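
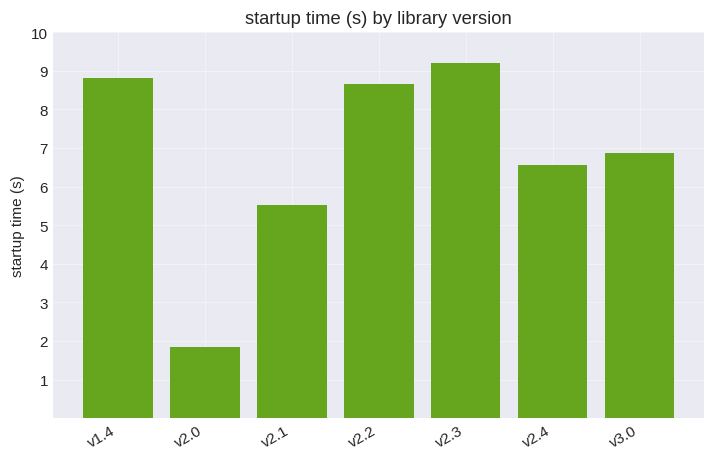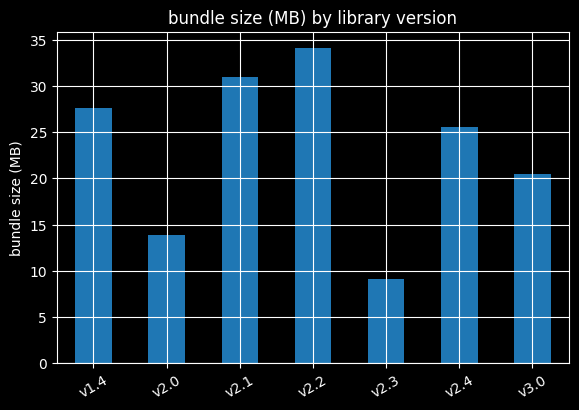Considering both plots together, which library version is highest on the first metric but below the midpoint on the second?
Chart 2 median bundle size (MB) ≈ 25; below-median library versions: v2.0, v2.3, v3.0. Among those, v2.3 has the highest startup time (s) (≈ 9).

v2.3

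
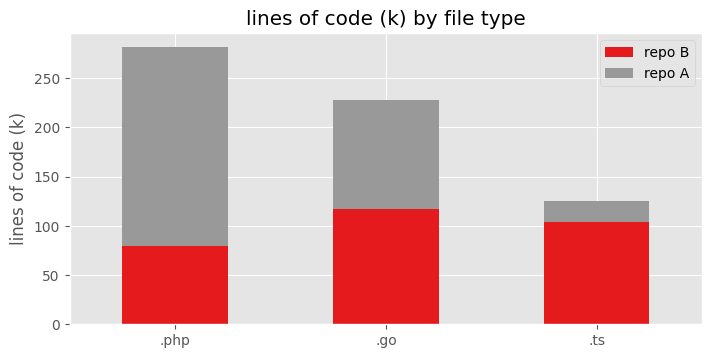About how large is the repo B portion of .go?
repo B top ≈ 125, bottom ≈ 0; segment ≈ 125.

≈ 125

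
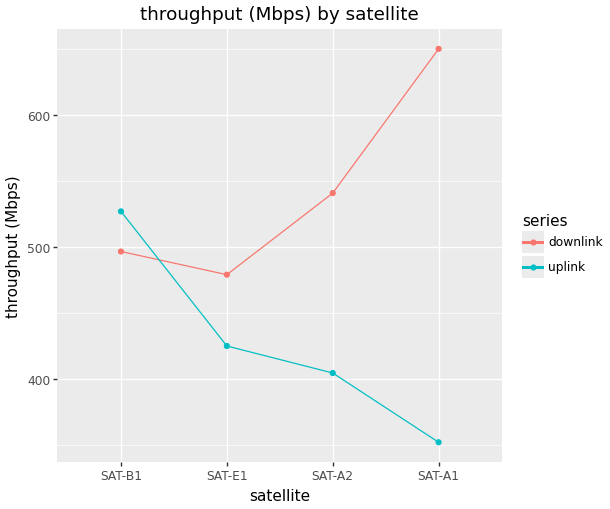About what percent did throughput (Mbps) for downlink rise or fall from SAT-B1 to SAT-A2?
SAT-B1 ≈ 500, SAT-A2 ≈ 550; (550 − 500) / 500 ≈ +10%.

≈ +10%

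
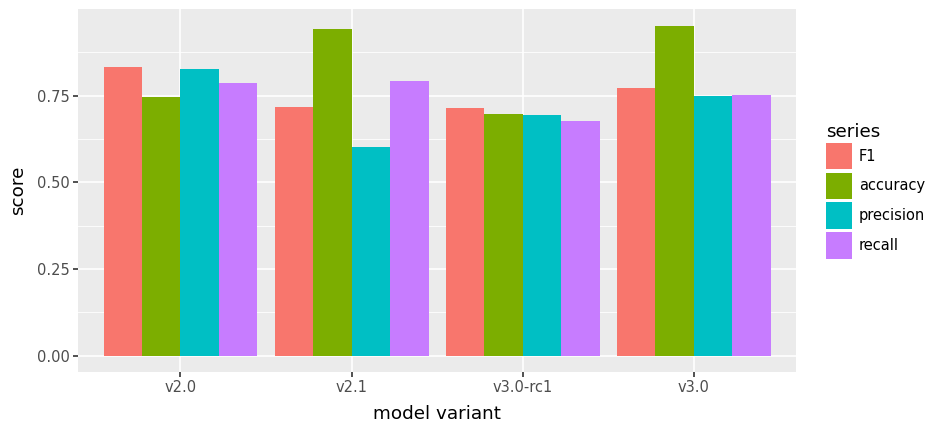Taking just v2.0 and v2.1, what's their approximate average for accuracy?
(0.7 + 0.9) / 2 ≈ 0.8.

≈ 0.8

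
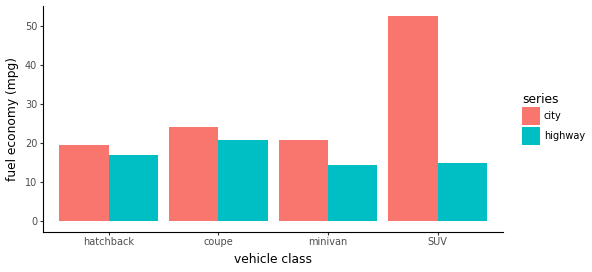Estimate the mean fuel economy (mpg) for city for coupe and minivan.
(25 + 20) / 2 ≈ 22.

≈ 22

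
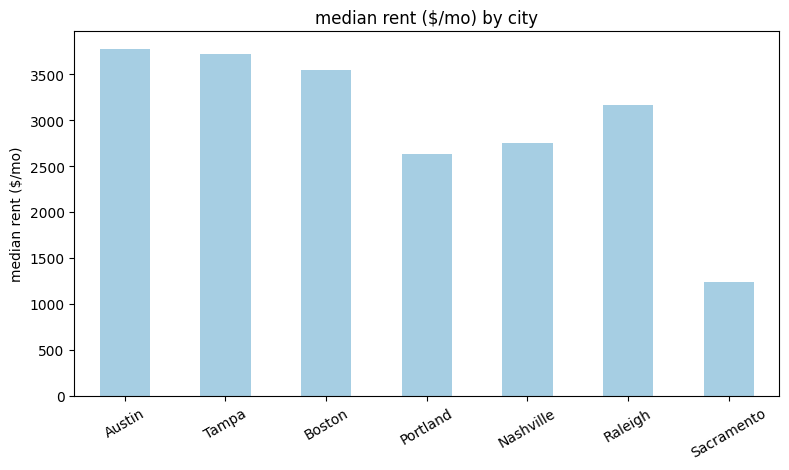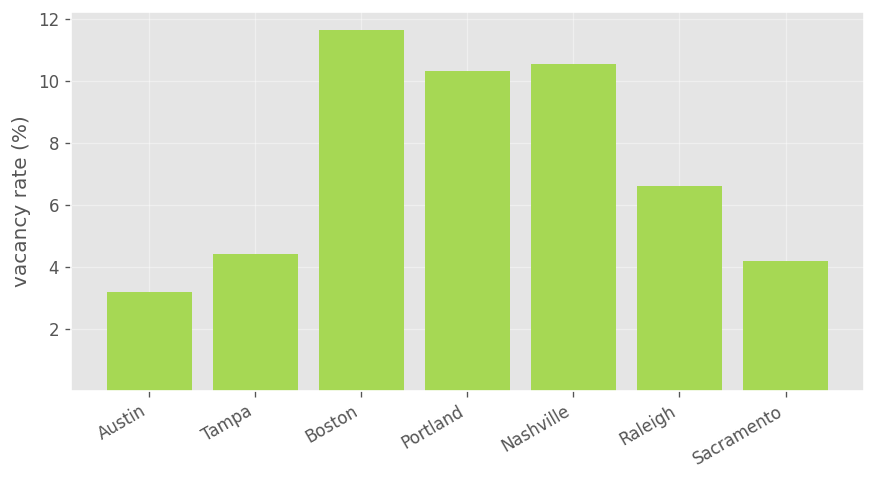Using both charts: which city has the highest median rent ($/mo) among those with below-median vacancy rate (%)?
Austin

Chart 2 median vacancy rate (%) ≈ 6; below-median cities: Austin, Tampa, Sacramento. Among those, Austin has the highest median rent ($/mo) (≈ 4000).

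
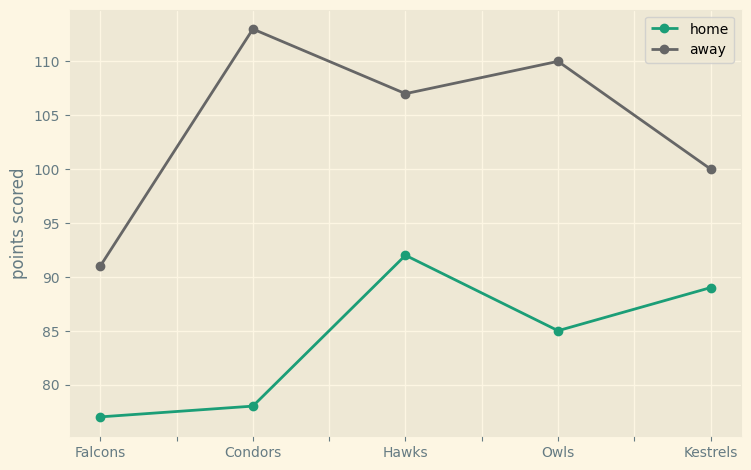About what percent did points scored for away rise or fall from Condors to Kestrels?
Condors ≈ 115, Kestrels ≈ 100; (100 − 115) / 115 ≈ -13%.

≈ -13%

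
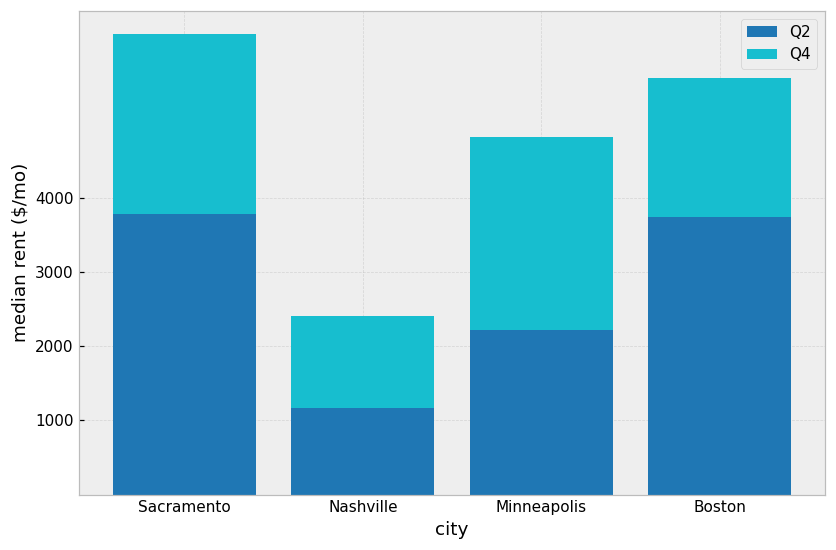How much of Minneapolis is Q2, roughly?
≈ 2000

Q2 top ≈ 2000, bottom ≈ 0; segment ≈ 2000.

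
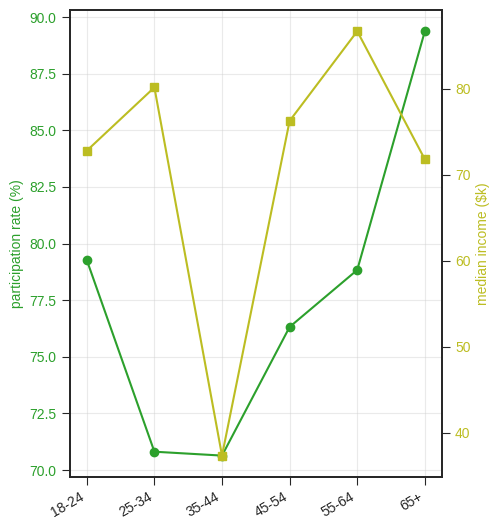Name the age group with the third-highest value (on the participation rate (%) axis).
55-64

Top 4 (on the participation rate (%) axis): 65+ ≈ 90, 18-24 ≈ 80, 55-64 ≈ 78, 45-54 ≈ 76.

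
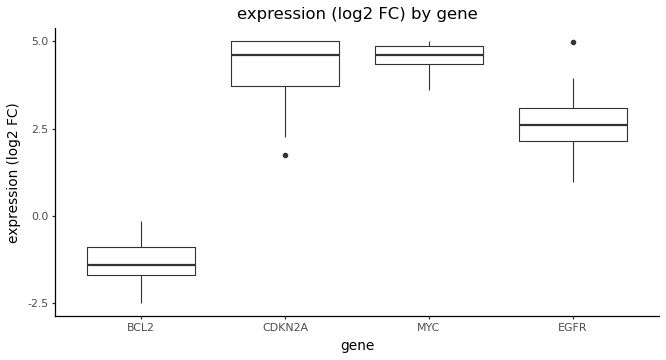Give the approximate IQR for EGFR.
≈ 1

Q3 ≈ 3, Q1 ≈ 2; IQR ≈ 1.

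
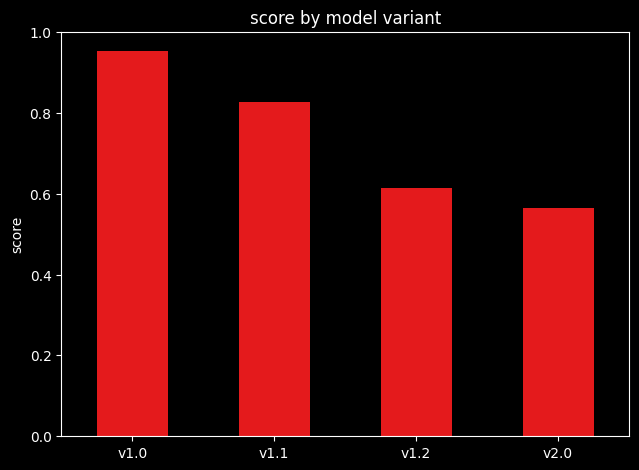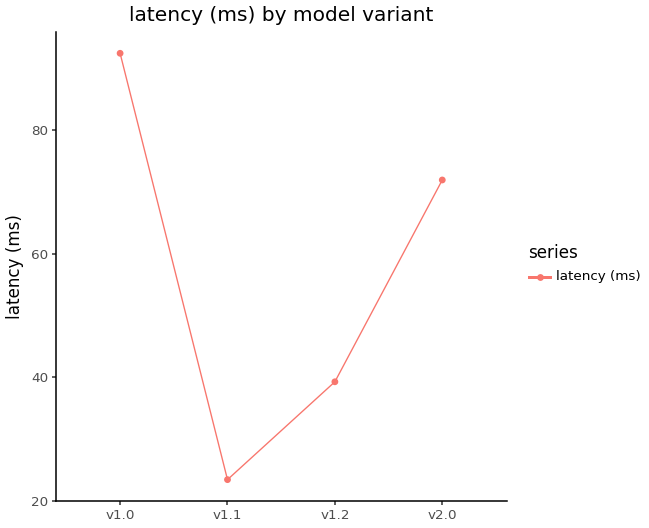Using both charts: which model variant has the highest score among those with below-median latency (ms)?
Chart 2 median latency (ms) ≈ 60; below-median model variants: v1.1, v1.2. Among those, v1.1 has the highest score (≈ 0.8).

v1.1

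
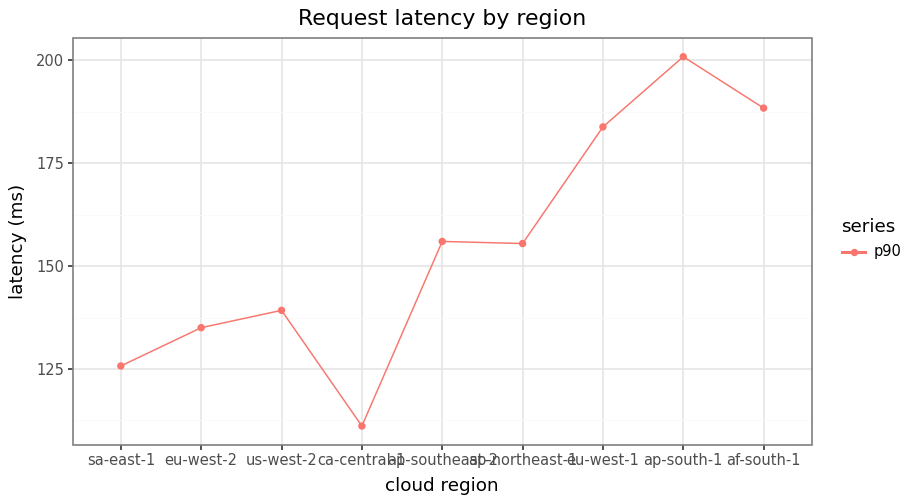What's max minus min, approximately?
Max ap-south-1 ≈ 200, min ca-central-1 ≈ 110; range ≈ 90.

≈ 90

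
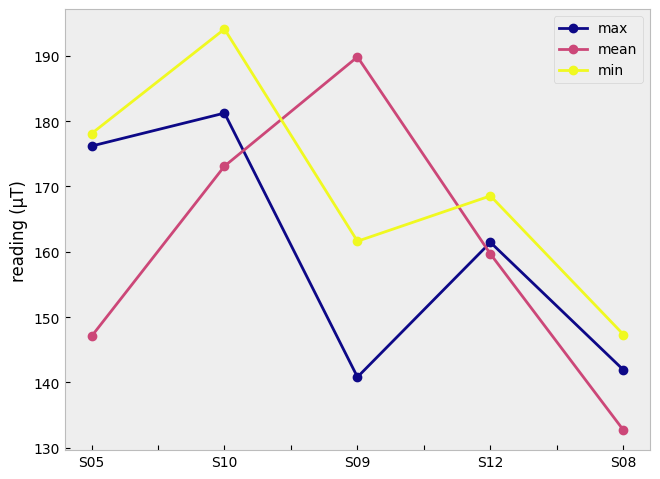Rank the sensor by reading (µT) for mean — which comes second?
Top 3 for mean: S09 ≈ 190, S10 ≈ 170, S12 ≈ 160.

S10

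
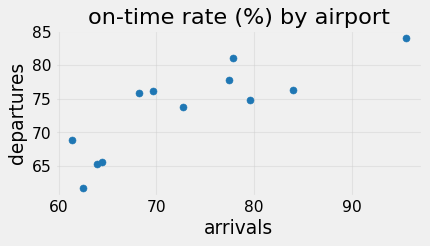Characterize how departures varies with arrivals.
positive, strong

Points are positively correlated; strong (|r| ≈ 0.8).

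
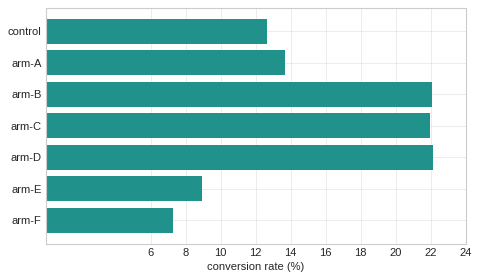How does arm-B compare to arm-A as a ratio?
≈ 1.57×

arm-B ≈ 22, arm-A ≈ 14; 22/14 ≈ 1.57.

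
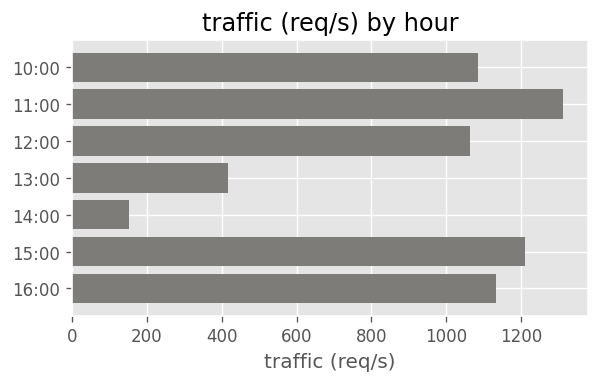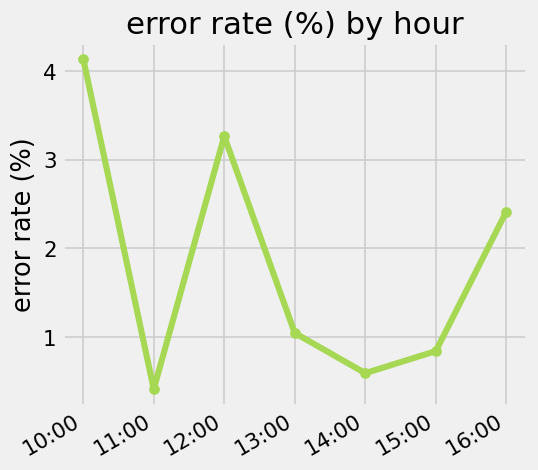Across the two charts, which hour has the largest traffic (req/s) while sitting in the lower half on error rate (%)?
Chart 2 median error rate (%) ≈ 1; below-median hours: 11:00, 14:00, 15:00. Among those, 11:00 has the highest traffic (req/s) (≈ 1400).

11:00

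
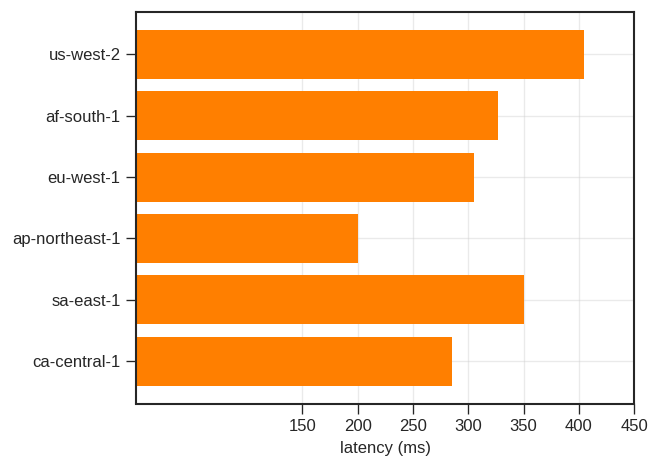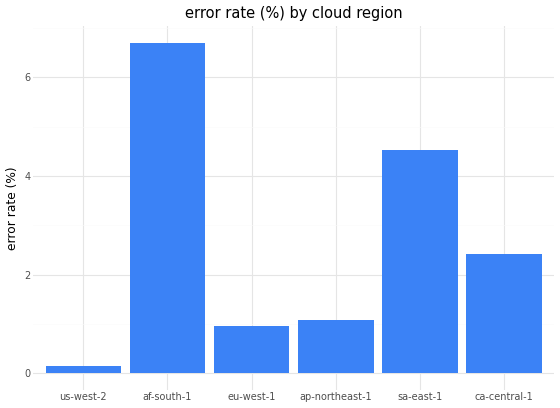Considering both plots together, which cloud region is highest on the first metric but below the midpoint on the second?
us-west-2

Chart 2 median error rate (%) ≈ 2; below-median cloud regions: us-west-2, eu-west-1, ap-northeast-1. Among those, us-west-2 has the highest latency (ms) (≈ 400).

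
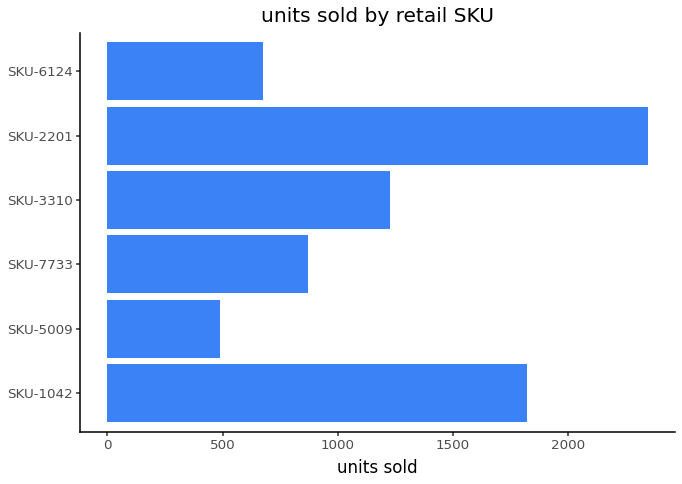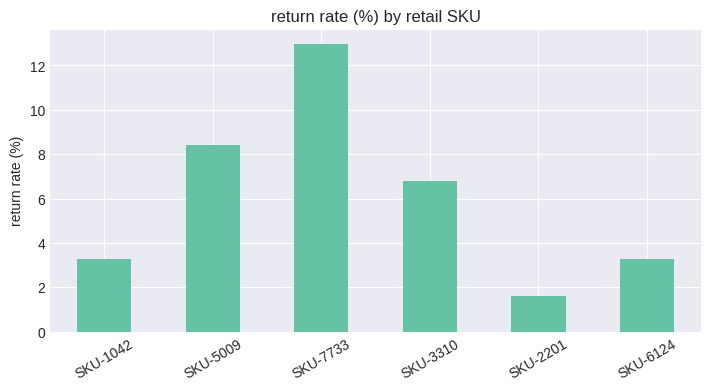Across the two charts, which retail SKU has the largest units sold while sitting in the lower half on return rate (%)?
Chart 2 median return rate (%) ≈ 6; below-median retail SKUs: SKU-1042, SKU-2201, SKU-6124. Among those, SKU-2201 has the highest units sold (≈ 2500).

SKU-2201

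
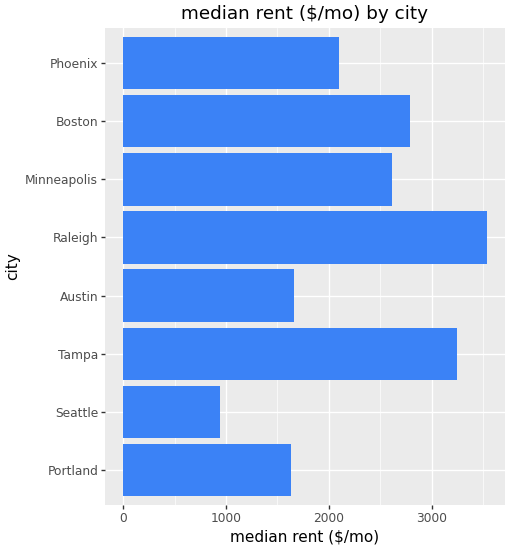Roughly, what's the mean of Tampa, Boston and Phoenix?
(3500 + 3000 + 2000) / 3 ≈ 2833.

≈ 2833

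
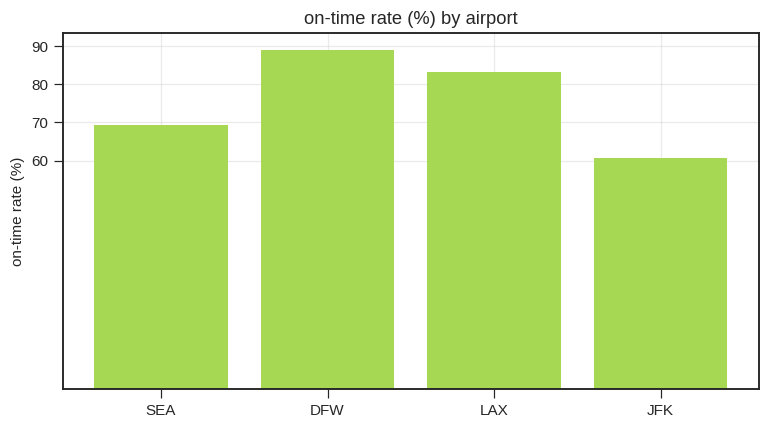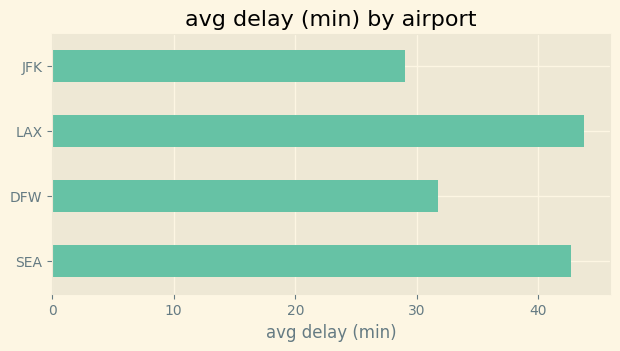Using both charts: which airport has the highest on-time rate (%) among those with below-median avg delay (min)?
DFW

Chart 2 median avg delay (min) ≈ 35; below-median airports: DFW, JFK. Among those, DFW has the highest on-time rate (%) (≈ 90).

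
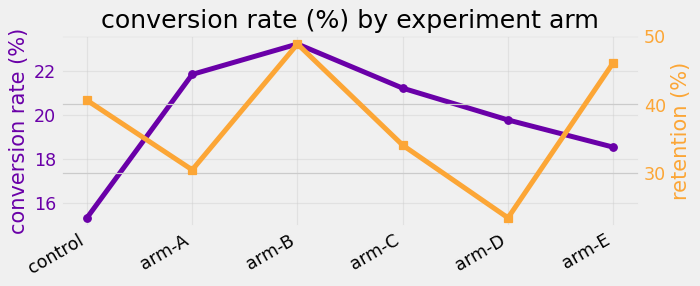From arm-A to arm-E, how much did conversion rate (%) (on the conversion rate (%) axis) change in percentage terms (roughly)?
arm-A ≈ 22, arm-E ≈ 19; (19 − 22) / 22 ≈ -13.6%.

≈ -13.6%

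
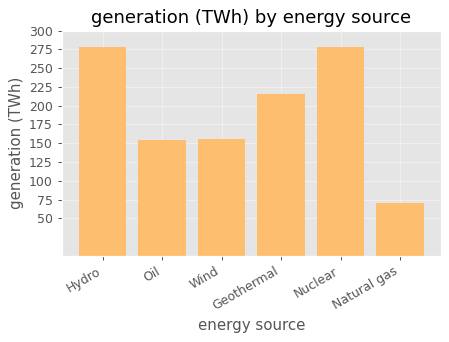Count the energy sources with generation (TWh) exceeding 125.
Above 125: Hydro, Oil, Wind, Geothermal, Nuclear.

5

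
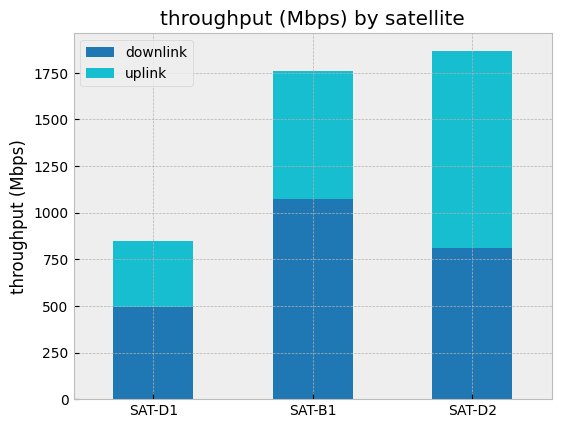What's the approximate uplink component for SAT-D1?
≈ 400

uplink top ≈ 800, bottom ≈ 400; segment ≈ 400.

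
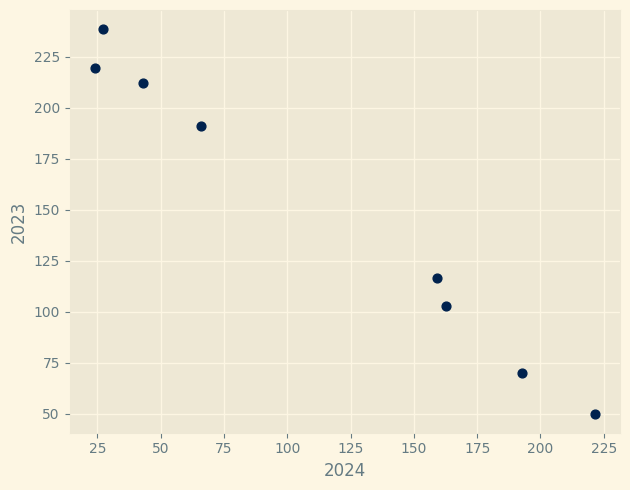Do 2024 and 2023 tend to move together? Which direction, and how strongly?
negative, strong

Points are negatively correlated; strong (|r| ≈ 1.0).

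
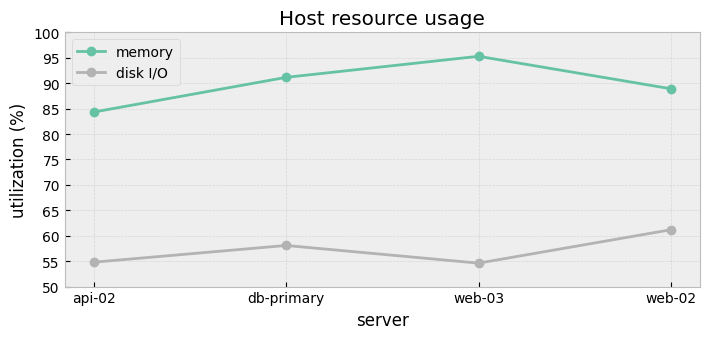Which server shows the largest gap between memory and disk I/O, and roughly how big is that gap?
web-03, ≈ 40 %

web-03: memory ≈ 95, disk I/O ≈ 55 → gap ≈ 40. Next-largest (db-primary) is only ≈ 30.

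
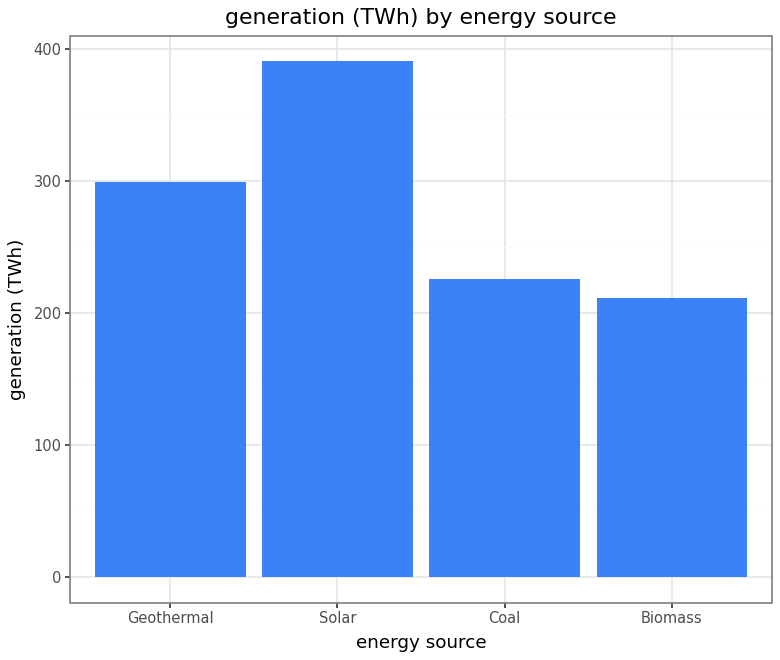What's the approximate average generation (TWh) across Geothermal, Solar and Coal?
≈ 317

(300 + 400 + 250) / 3 ≈ 317.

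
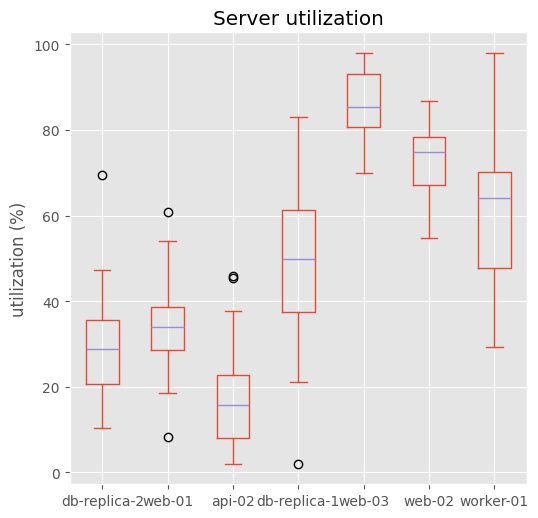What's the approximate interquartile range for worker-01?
Q3 ≈ 70, Q1 ≈ 50; IQR ≈ 20.

≈ 20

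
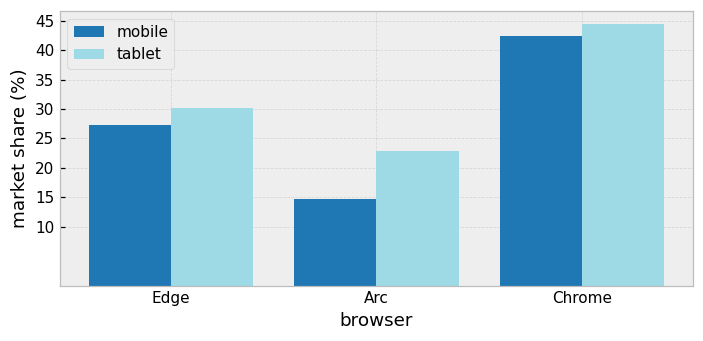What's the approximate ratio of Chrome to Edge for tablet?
Chrome ≈ 45, Edge ≈ 30; 45/30 ≈ 1.5.

≈ 1.5×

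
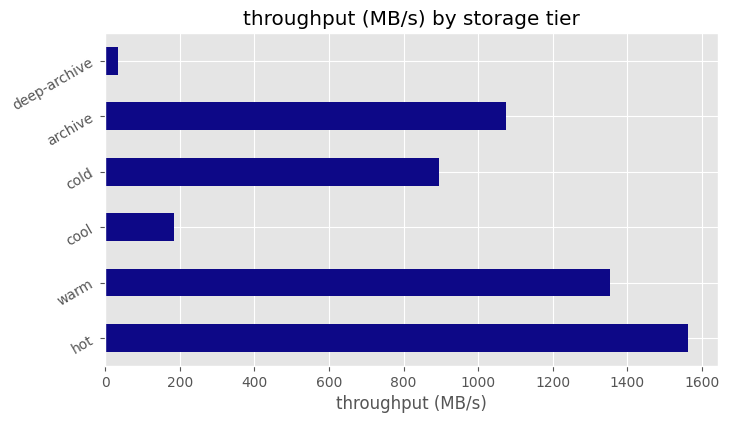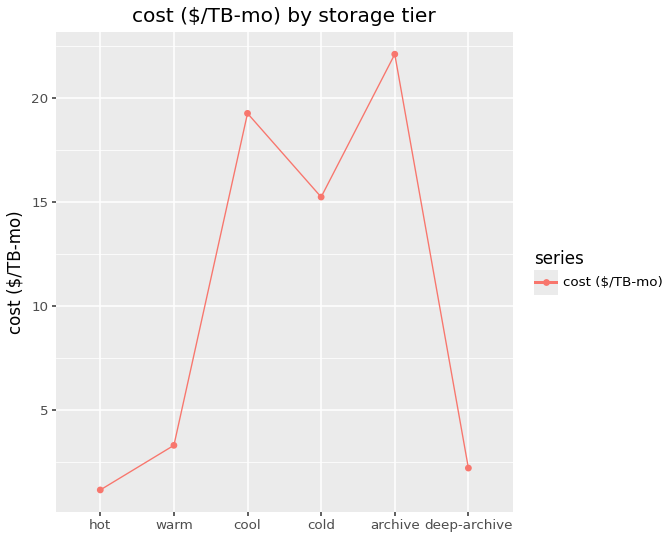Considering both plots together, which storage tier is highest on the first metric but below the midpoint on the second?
Chart 2 median cost ($/TB-mo) ≈ 10; below-median storage tiers: hot, warm, deep-archive. Among those, hot has the highest throughput (MB/s) (≈ 1600).

hot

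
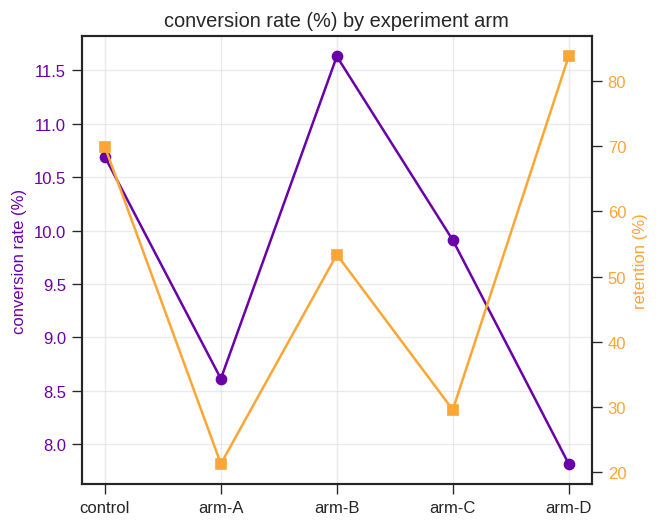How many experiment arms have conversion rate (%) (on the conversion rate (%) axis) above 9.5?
Above 9.5: control, arm-B, arm-C.

3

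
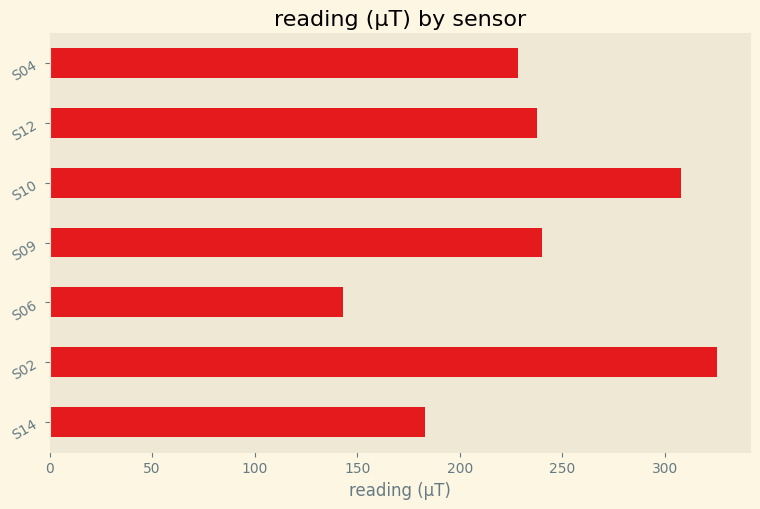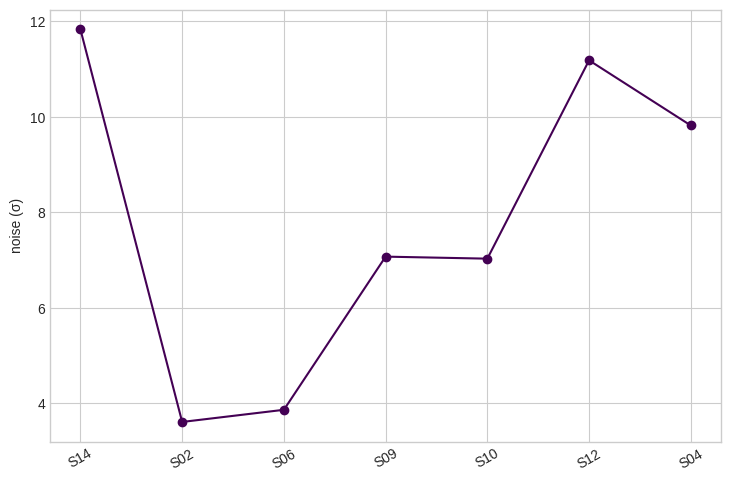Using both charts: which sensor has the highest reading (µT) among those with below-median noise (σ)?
S02

Chart 2 median noise (σ) ≈ 8; below-median sensors: S02, S06, S10. Among those, S02 has the highest reading (µT) (≈ 350).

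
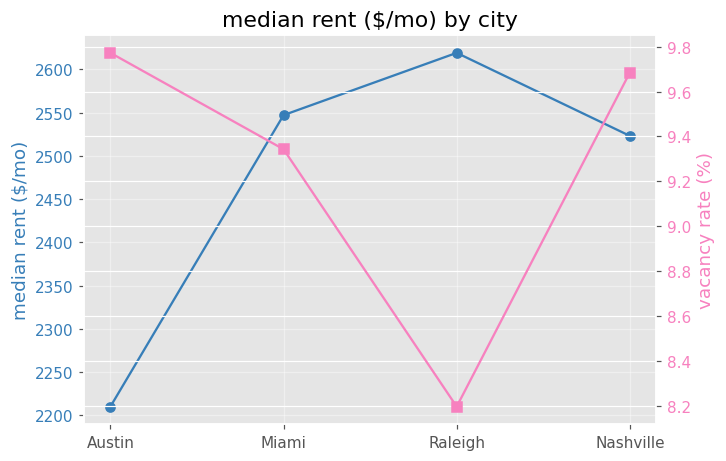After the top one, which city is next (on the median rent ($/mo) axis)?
Miami

Top 3 (on the median rent ($/mo) axis): Raleigh ≈ 2600, Miami ≈ 2550, Nashville ≈ 2500.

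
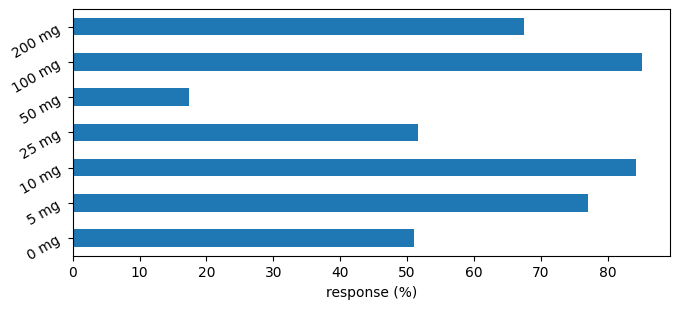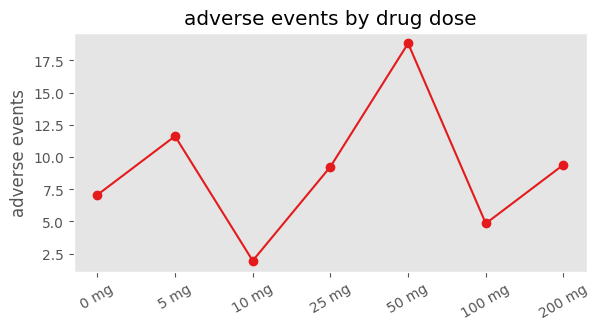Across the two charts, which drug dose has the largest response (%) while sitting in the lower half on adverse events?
100 mg

Chart 2 median adverse events ≈ 10; below-median drug doses: 0 mg, 10 mg, 100 mg. Among those, 100 mg has the highest response (%) (≈ 90).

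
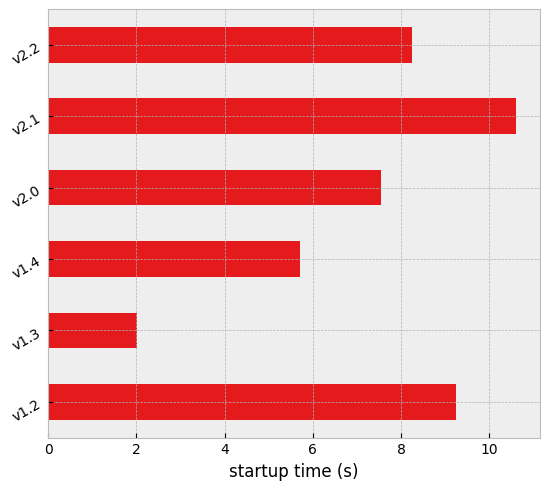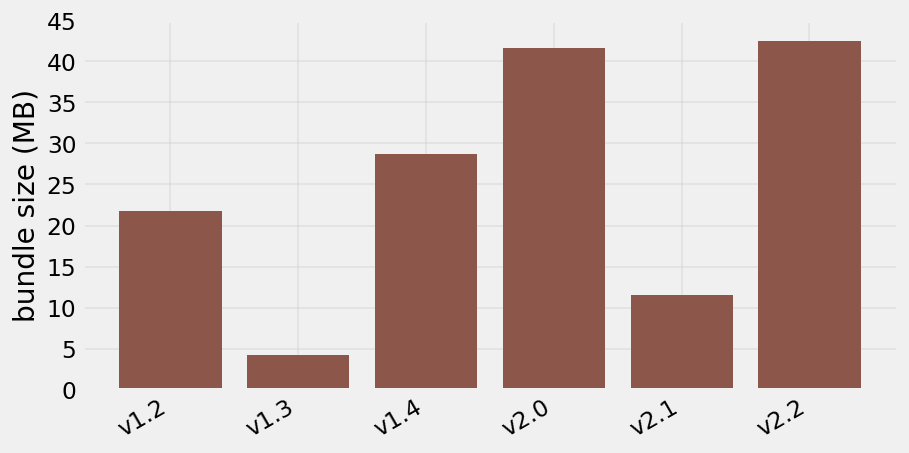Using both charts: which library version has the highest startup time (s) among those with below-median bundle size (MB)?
Chart 2 median bundle size (MB) ≈ 25; below-median library versions: v1.2, v1.3, v2.1. Among those, v2.1 has the highest startup time (s) (≈ 11).

v2.1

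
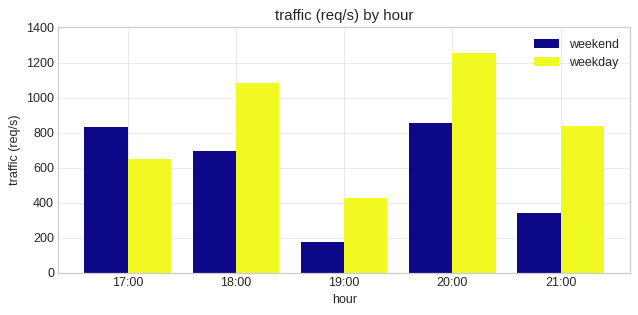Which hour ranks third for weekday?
Top 4 for weekday: 20:00 ≈ 1200, 18:00 ≈ 1000, 21:00 ≈ 800, 17:00 ≈ 600.

21:00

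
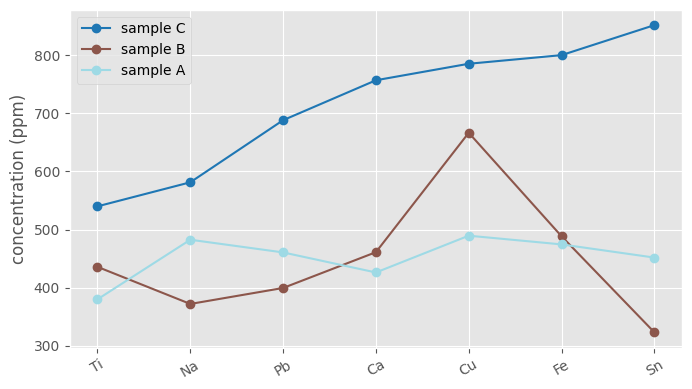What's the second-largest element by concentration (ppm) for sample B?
Top 3 for sample B: Cu ≈ 650, Fe ≈ 500, Ca ≈ 450.

Fe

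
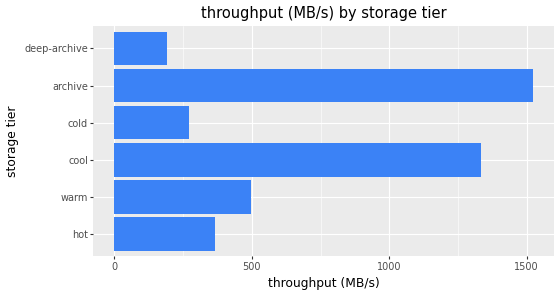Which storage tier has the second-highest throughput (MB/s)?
Top 3: archive ≈ 1600, cool ≈ 1400, warm ≈ 400.

cool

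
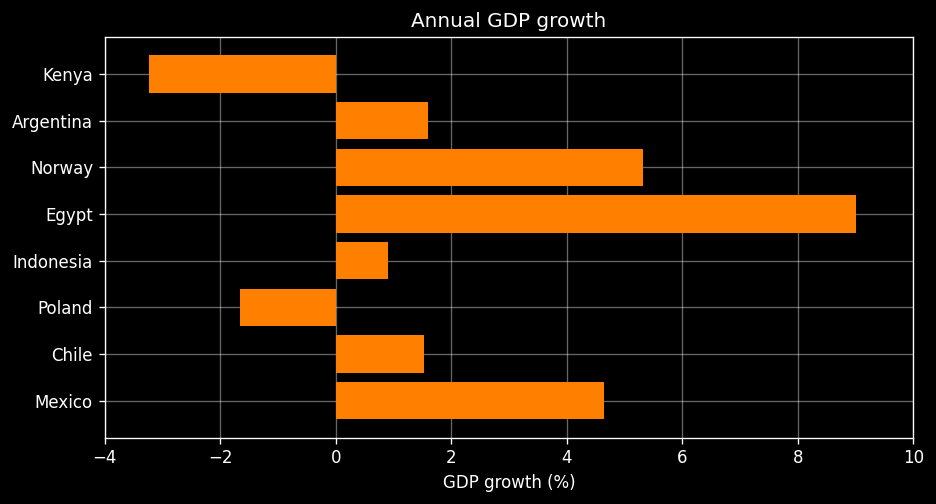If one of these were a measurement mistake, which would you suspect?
Egypt ≈ 8; the rest sit between ≈ -4 and ≈ 6.

Egypt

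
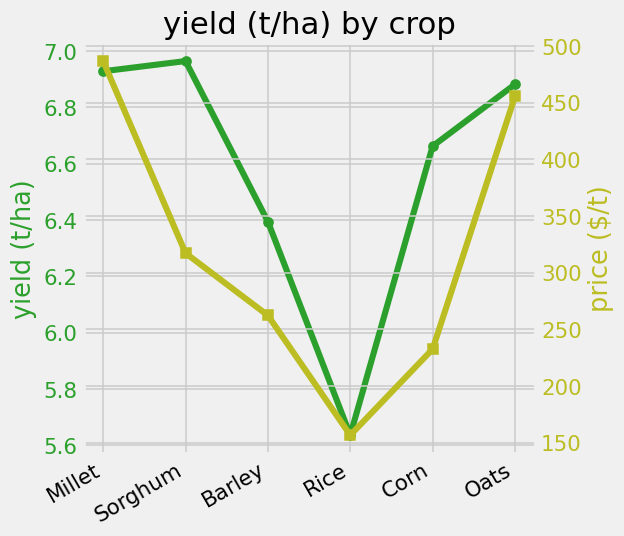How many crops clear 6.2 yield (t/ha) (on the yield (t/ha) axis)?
5

Above 6.2: Millet, Sorghum, Barley, Corn, Oats.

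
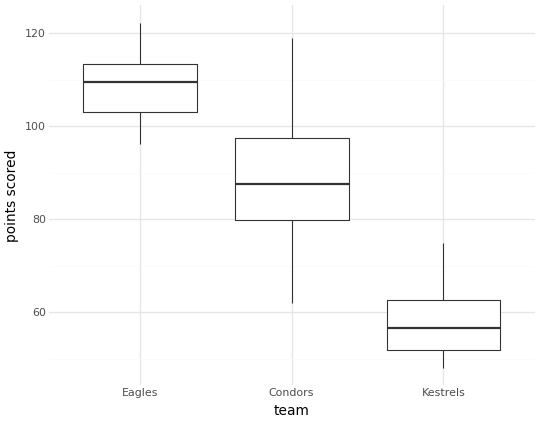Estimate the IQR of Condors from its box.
≈ 20

Q3 ≈ 100, Q1 ≈ 80; IQR ≈ 20.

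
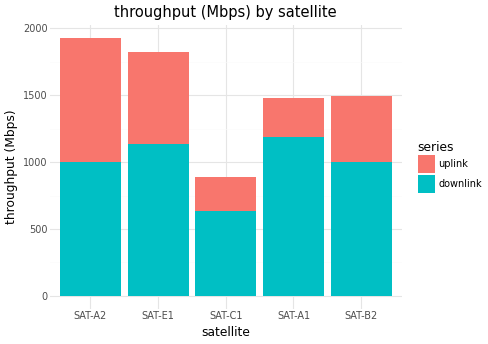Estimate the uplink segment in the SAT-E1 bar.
≈ 600

uplink top ≈ 1800, bottom ≈ 1200; segment ≈ 600.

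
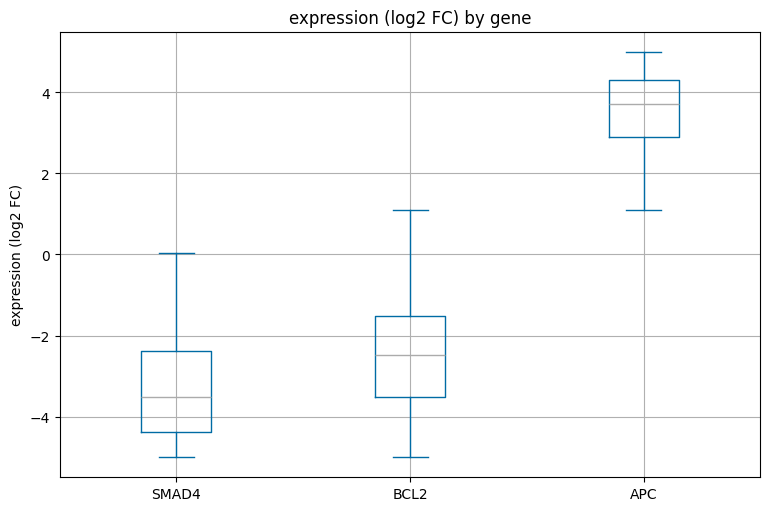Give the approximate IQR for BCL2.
≈ 2

Q3 ≈ -2, Q1 ≈ -4; IQR ≈ 2.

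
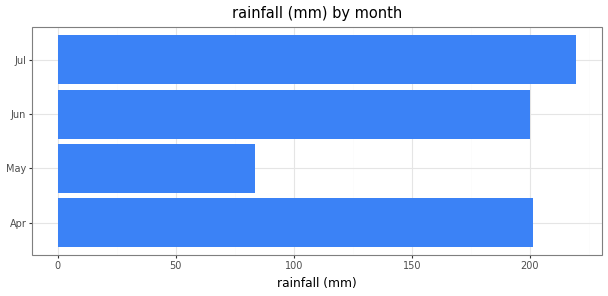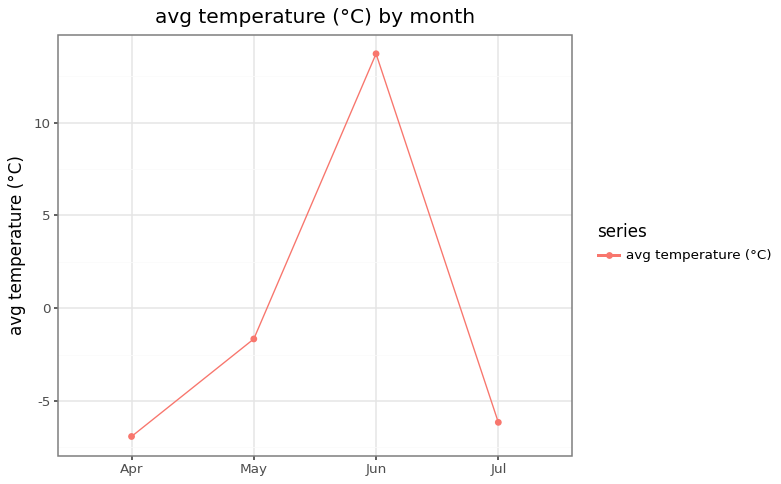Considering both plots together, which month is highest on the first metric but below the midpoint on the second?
Chart 2 median avg temperature (°C) ≈ -4; below-median months: Apr, Jul. Among those, Jul has the highest rainfall (mm) (≈ 225).

Jul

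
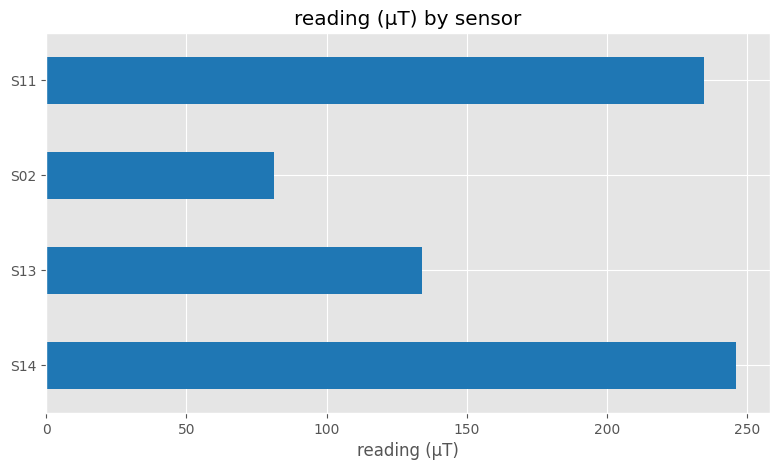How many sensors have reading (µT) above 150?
2

Above 150: S14, S11.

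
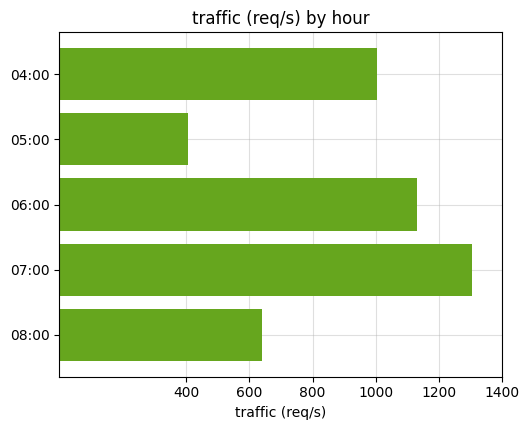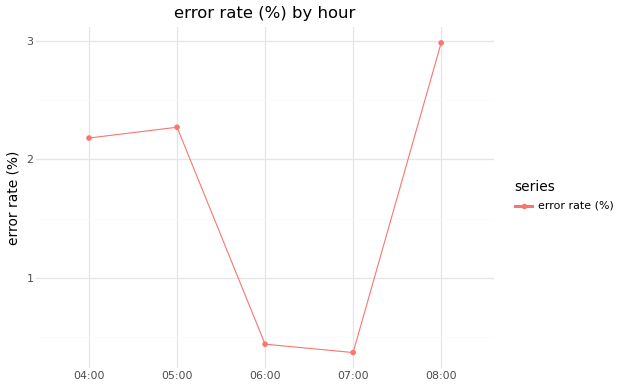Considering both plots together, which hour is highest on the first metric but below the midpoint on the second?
07:00

Chart 2 median error rate (%) ≈ 2; below-median hours: 06:00, 07:00. Among those, 07:00 has the highest traffic (req/s) (≈ 1400).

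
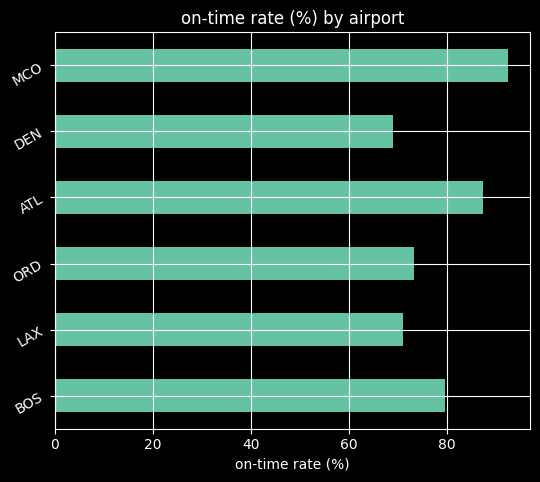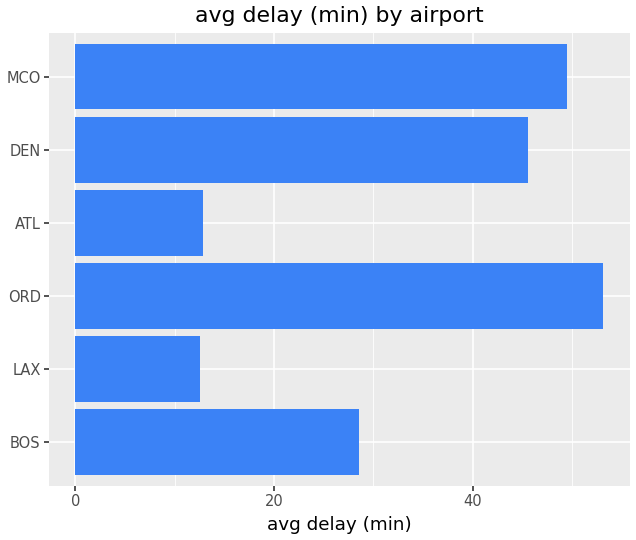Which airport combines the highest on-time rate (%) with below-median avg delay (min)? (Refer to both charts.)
ATL

Chart 2 median avg delay (min) ≈ 35; below-median airports: BOS, LAX, ATL. Among those, ATL has the highest on-time rate (%) (≈ 90).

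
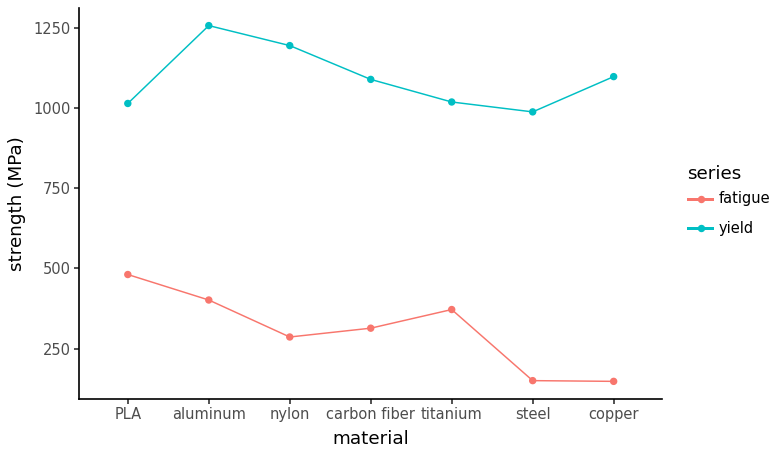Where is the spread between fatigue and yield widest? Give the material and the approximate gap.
copper: fatigue ≈ 100, yield ≈ 1100 → gap ≈ 1000. Next-largest (nylon) is only ≈ 900.

copper, ≈ 1000 MPa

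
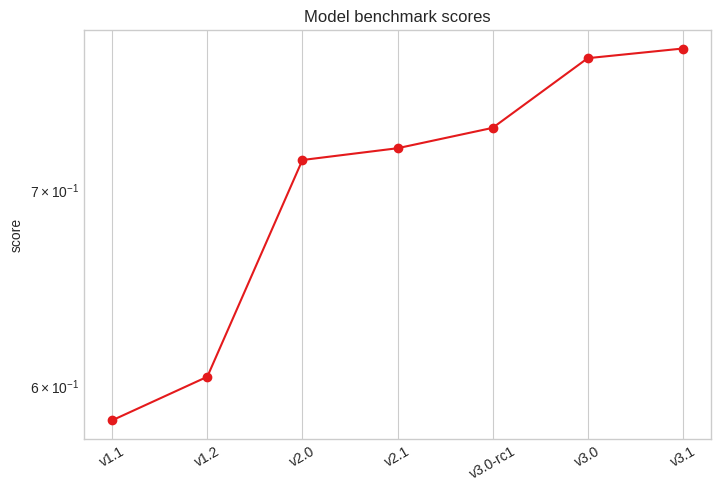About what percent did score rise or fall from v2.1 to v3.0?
≈ +8.3%

v2.1 ≈ 0.72, v3.0 ≈ 0.78; (0.78 − 0.72) / 0.72 ≈ +8.3%.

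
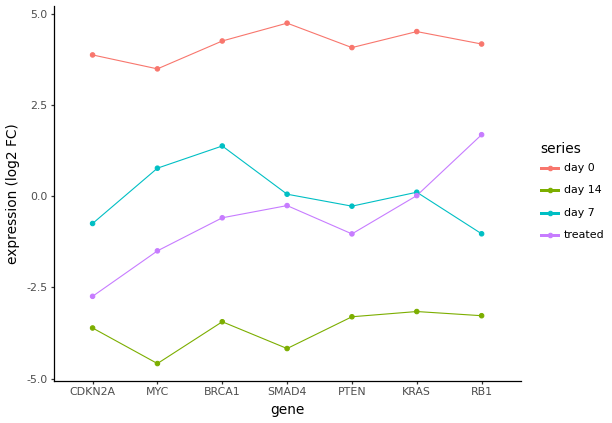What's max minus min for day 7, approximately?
≈ 2

Max BRCA1 ≈ 1, min RB1 ≈ -1; range ≈ 2.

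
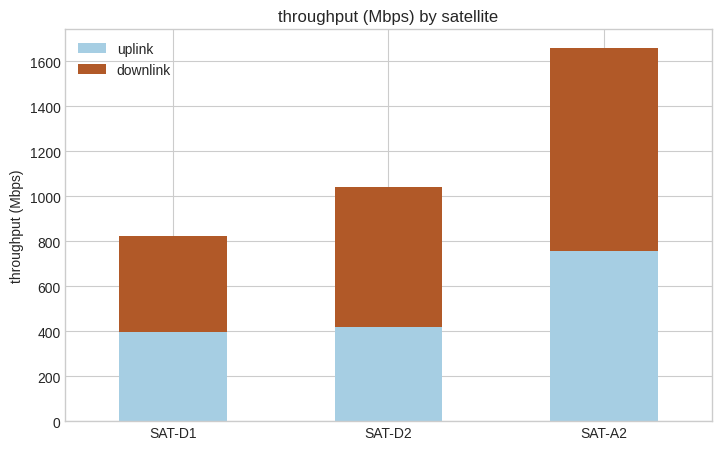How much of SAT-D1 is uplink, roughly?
uplink top ≈ 400, bottom ≈ 0; segment ≈ 400.

≈ 400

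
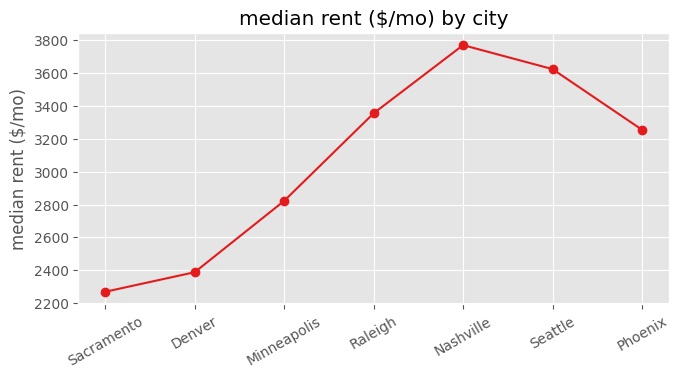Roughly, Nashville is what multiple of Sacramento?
Nashville ≈ 3800, Sacramento ≈ 2200; 3800/2200 ≈ 1.73.

≈ 1.73×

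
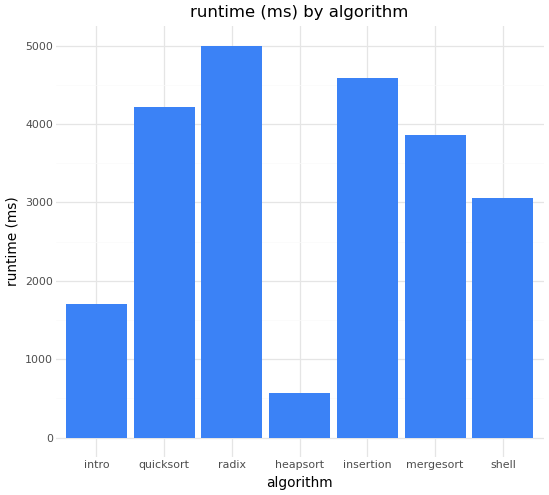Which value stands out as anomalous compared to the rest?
heapsort ≈ 500; the rest sit between ≈ 1500 and ≈ 5000.

heapsort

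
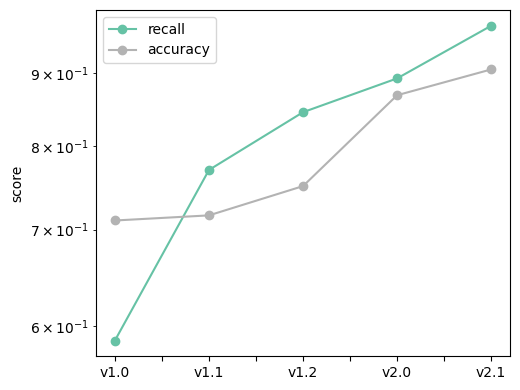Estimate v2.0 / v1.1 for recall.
v2.0 ≈ 0.90, v1.1 ≈ 0.75; 0.90/0.75 ≈ 1.2.

≈ 1.2×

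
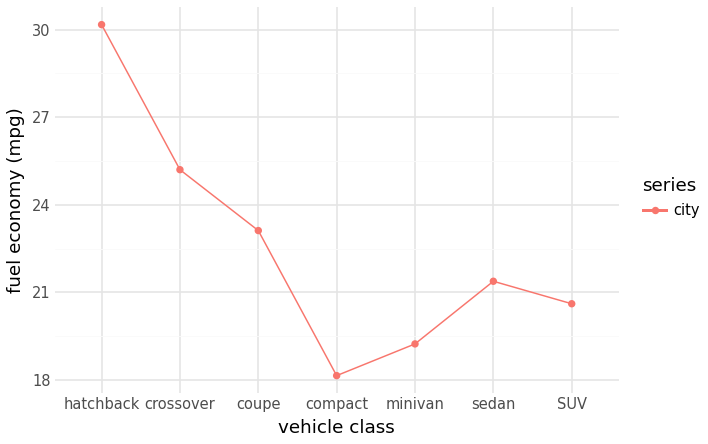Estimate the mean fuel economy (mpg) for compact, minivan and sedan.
(18 + 20 + 22) / 3 ≈ 20.

≈ 20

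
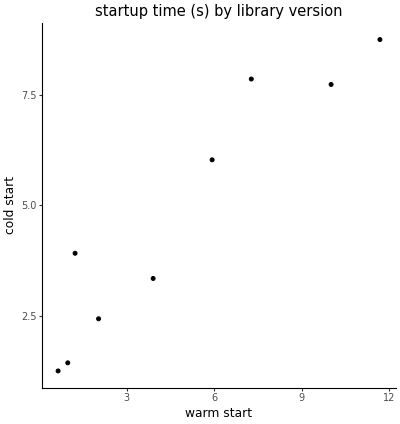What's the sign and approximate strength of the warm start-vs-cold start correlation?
Points are positively correlated; strong (|r| ≈ 0.9).

positive, strong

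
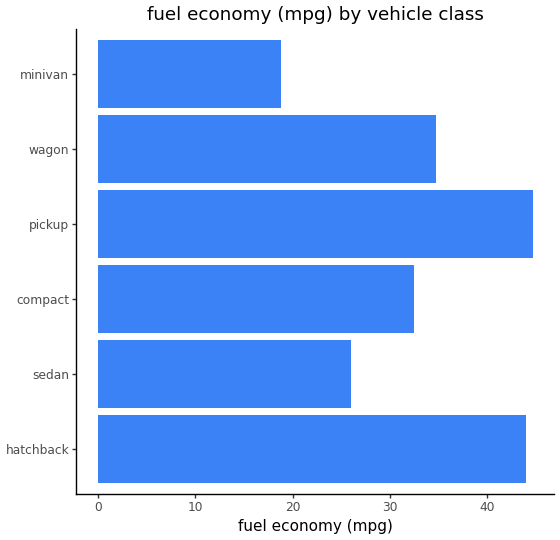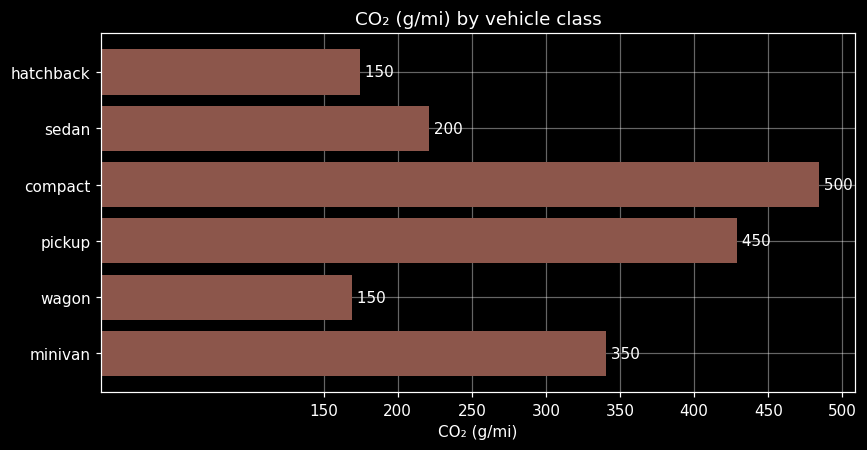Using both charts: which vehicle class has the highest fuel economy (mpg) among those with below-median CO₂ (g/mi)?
hatchback

Chart 2 median CO₂ (g/mi) ≈ 300; below-median vehicle classes: hatchback, sedan, wagon. Among those, hatchback has the highest fuel economy (mpg) (≈ 45).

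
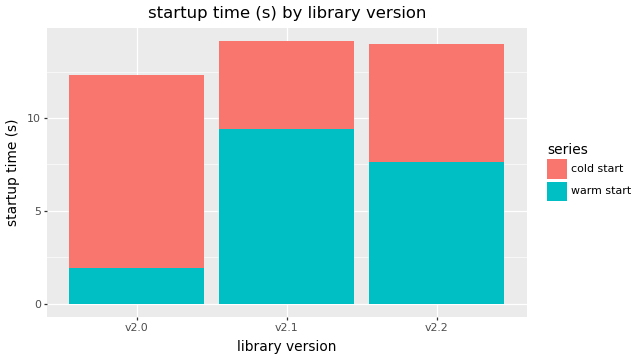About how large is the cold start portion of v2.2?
≈ 6

cold start top ≈ 14, bottom ≈ 8; segment ≈ 6.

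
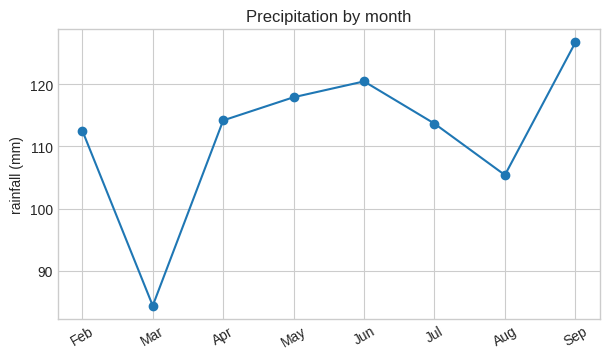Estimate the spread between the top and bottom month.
≈ 40

Max Sep ≈ 125, min Mar ≈ 85; range ≈ 40.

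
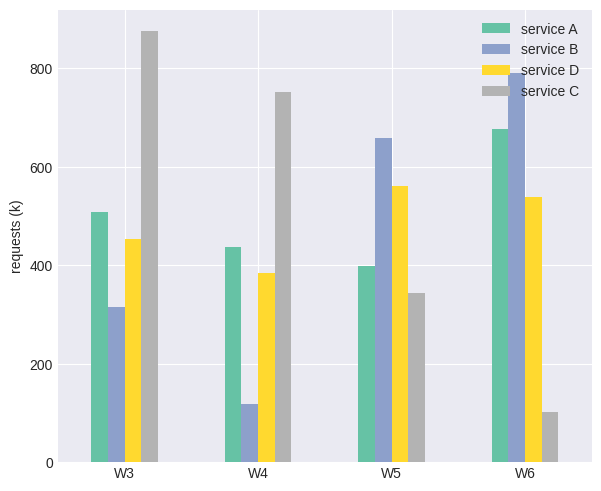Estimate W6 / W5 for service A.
≈ 1.75×

W6 ≈ 700, W5 ≈ 400; 700/400 ≈ 1.75.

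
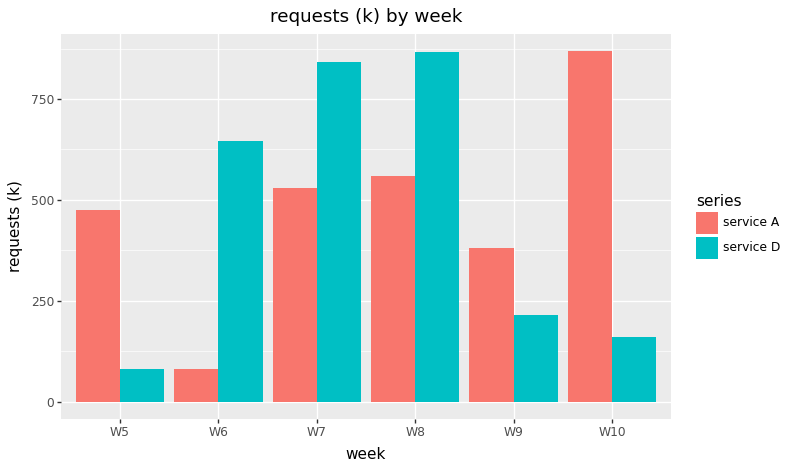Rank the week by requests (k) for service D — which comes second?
W7

Top 3 for service D: W8 ≈ 900, W7 ≈ 800, W6 ≈ 600.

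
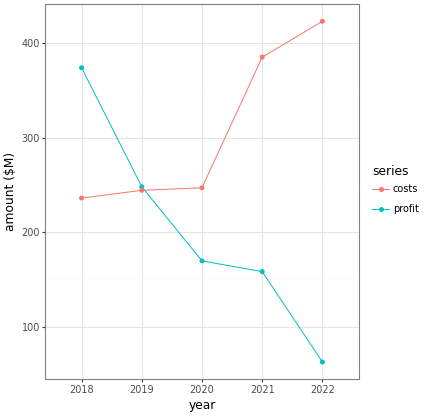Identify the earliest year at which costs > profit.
2020

2019: costs ≈ 250 vs profit ≈ 250 (not yet); 2020: costs ≈ 250 vs profit ≈ 150 (first crossover).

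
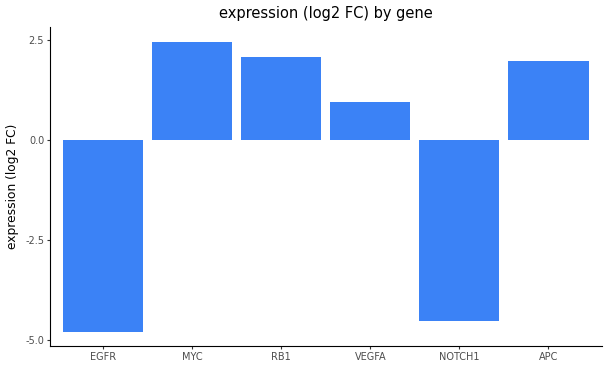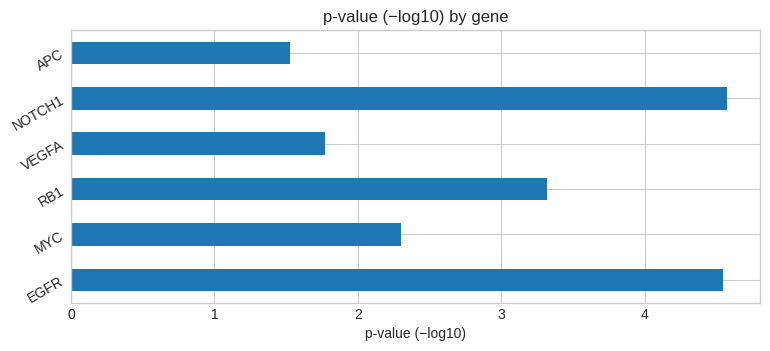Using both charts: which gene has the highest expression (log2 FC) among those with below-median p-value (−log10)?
Chart 2 median p-value (−log10) ≈ 3; below-median genes: MYC, VEGFA, APC. Among those, MYC has the highest expression (log2 FC) (≈ 2.5).

MYC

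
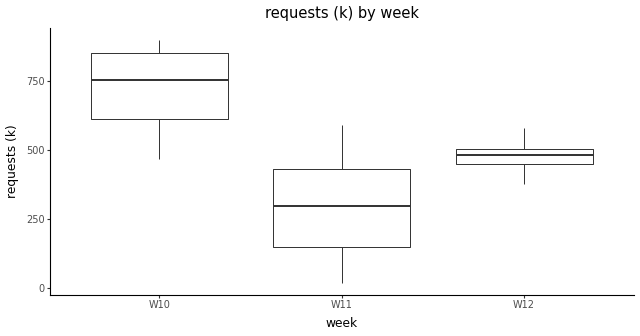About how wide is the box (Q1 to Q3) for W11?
Q3 ≈ 450, Q1 ≈ 150; IQR ≈ 300.

≈ 300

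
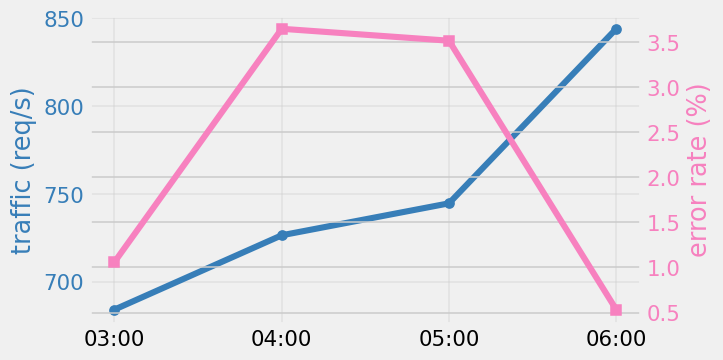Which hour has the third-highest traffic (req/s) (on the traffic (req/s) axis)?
04:00

Top 4 (on the traffic (req/s) axis): 06:00 ≈ 840, 05:00 ≈ 740, 04:00 ≈ 720, 03:00 ≈ 680.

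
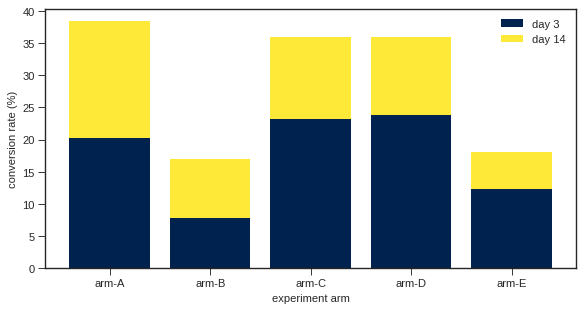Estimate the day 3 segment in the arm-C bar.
≈ 25

day 3 top ≈ 25, bottom ≈ 0; segment ≈ 25.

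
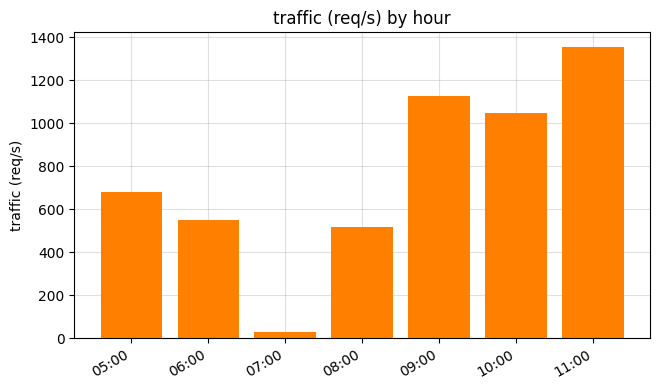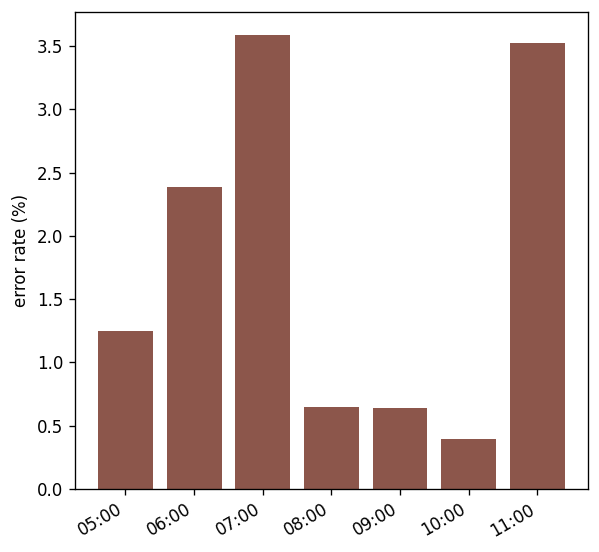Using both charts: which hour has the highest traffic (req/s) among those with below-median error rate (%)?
Chart 2 median error rate (%) ≈ 1; below-median hours: 08:00, 09:00, 10:00. Among those, 09:00 has the highest traffic (req/s) (≈ 1200).

09:00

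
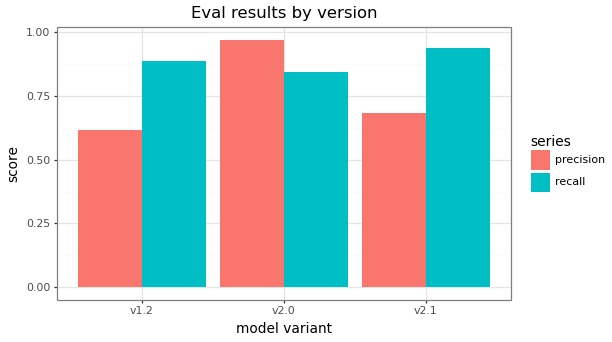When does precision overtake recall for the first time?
v2.0

v1.2: precision ≈ 0.6 vs recall ≈ 0.9 (not yet); v2.0: precision ≈ 1.0 vs recall ≈ 0.8 (first crossover).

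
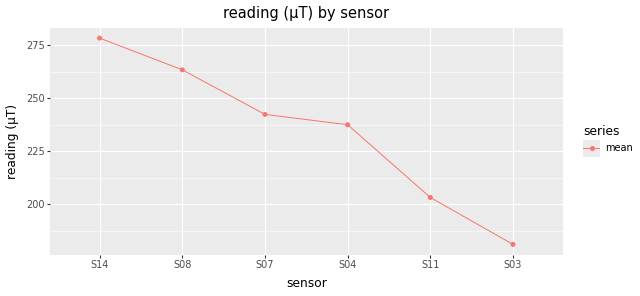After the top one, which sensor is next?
Top 3: S14 ≈ 280, S08 ≈ 260, S07 ≈ 240.

S08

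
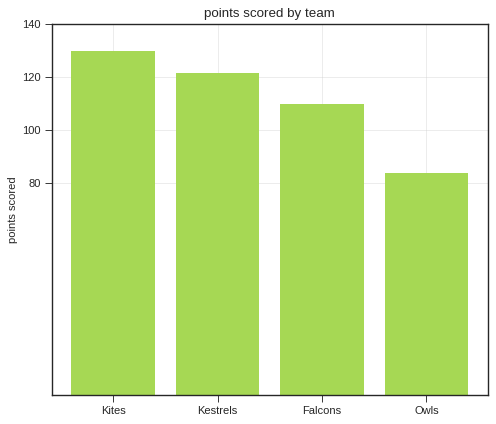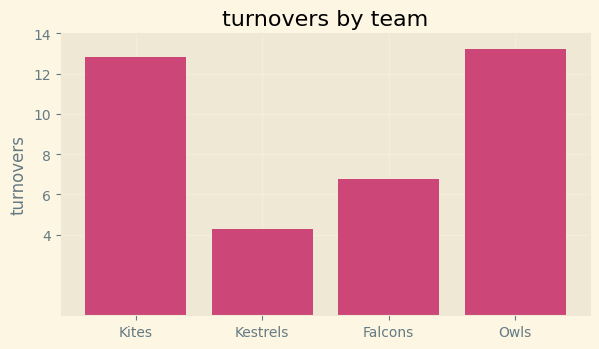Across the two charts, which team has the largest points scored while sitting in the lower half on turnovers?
Kestrels

Chart 2 median turnovers ≈ 10; below-median teams: Kestrels, Falcons. Among those, Kestrels has the highest points scored (≈ 120).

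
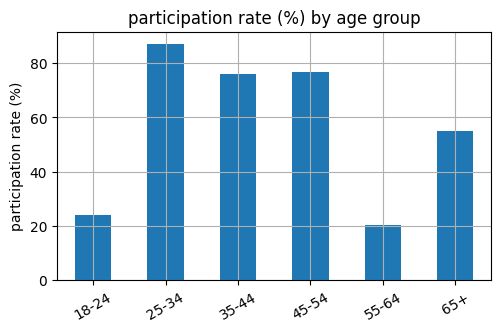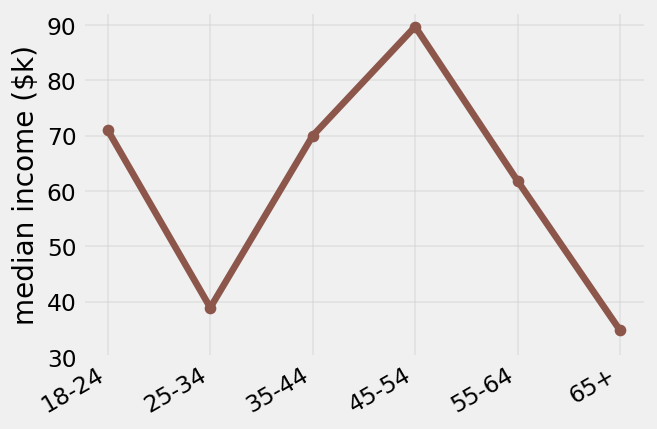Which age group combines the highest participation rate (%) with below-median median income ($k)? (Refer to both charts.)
Chart 2 median median income ($k) ≈ 70; below-median age groups: 25-34, 55-64, 65+. Among those, 25-34 has the highest participation rate (%) (≈ 90).

25-34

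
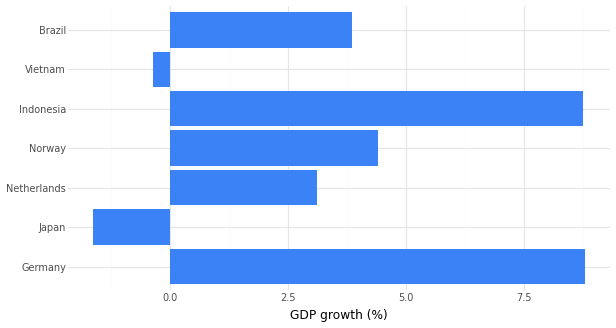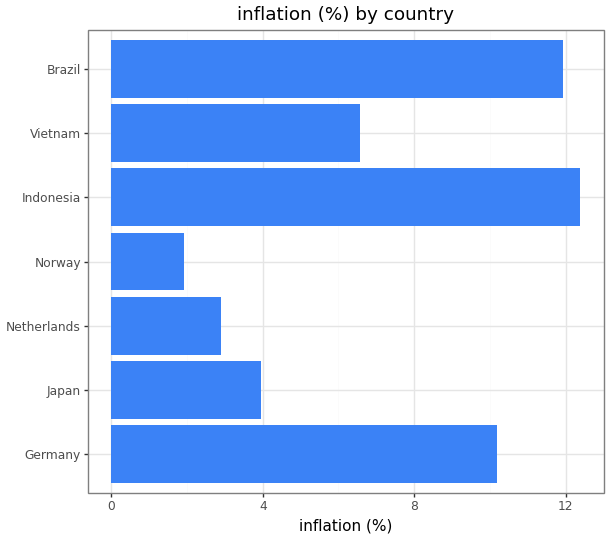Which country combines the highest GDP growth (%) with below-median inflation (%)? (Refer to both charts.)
Chart 2 median inflation (%) ≈ 6; below-median countries: Japan, Netherlands, Norway. Among those, Norway has the highest GDP growth (%) (≈ 4).

Norway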